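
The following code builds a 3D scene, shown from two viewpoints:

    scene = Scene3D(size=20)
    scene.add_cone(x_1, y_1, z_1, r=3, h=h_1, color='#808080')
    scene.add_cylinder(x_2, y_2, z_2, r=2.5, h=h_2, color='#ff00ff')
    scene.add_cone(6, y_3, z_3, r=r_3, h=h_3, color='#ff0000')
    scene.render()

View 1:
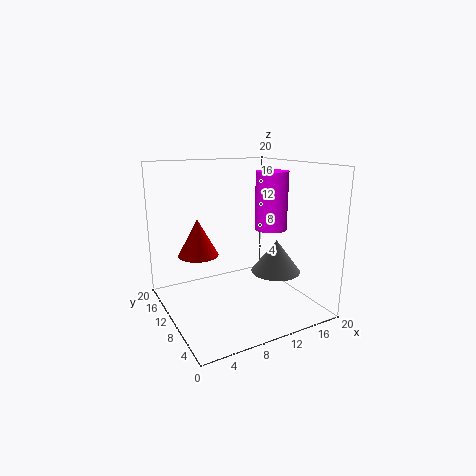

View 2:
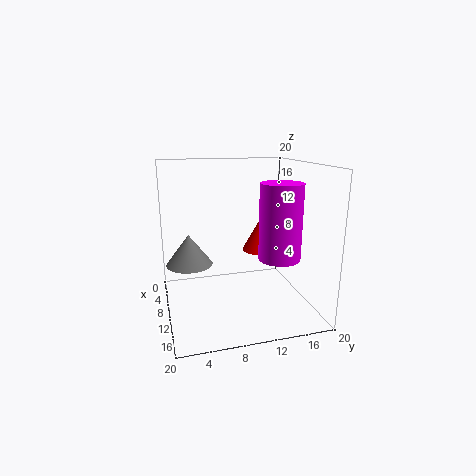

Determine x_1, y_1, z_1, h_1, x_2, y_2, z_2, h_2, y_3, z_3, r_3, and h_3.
x_1 = 11.5; y_1 = 3; z_1 = 7.5; h_1 = 4; x_2 = 17.5; y_2 = 13; z_2 = 9.5; h_2 = 9; y_3 = 15; z_3 = 6.5; r_3 = 3; h_3 = 5.5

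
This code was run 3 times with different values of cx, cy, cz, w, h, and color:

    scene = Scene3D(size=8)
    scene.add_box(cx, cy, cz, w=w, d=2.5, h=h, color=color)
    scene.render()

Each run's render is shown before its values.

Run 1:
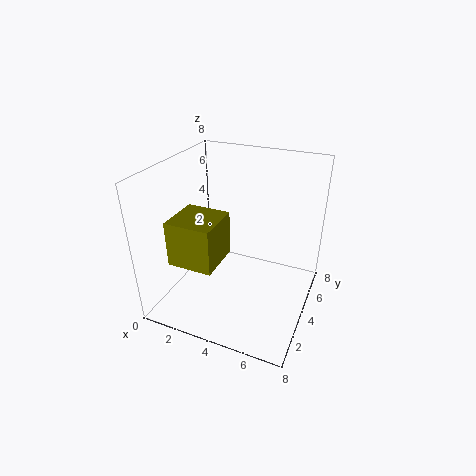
cx = 1, cy = 1.5, cz = 3, w = 2.5, h = 2.5, color = 'olive'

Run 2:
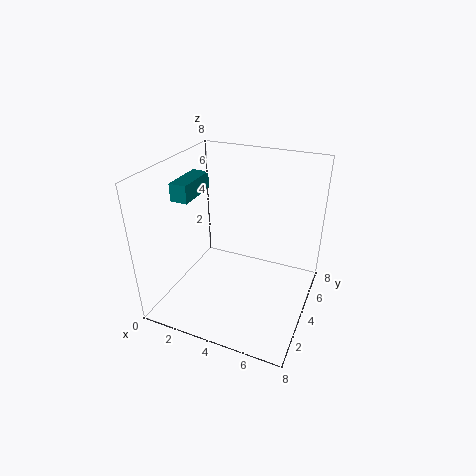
cx = 0.5, cy = 3, cz = 6, w = 1, h = 1, color = 'teal'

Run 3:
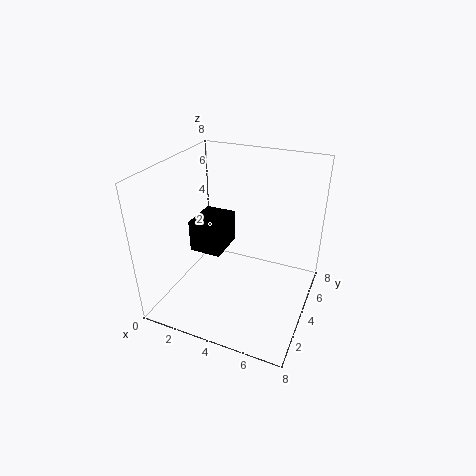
cx = 0.5, cy = 4.5, cz = 2, w = 2, h = 2, color = 'black'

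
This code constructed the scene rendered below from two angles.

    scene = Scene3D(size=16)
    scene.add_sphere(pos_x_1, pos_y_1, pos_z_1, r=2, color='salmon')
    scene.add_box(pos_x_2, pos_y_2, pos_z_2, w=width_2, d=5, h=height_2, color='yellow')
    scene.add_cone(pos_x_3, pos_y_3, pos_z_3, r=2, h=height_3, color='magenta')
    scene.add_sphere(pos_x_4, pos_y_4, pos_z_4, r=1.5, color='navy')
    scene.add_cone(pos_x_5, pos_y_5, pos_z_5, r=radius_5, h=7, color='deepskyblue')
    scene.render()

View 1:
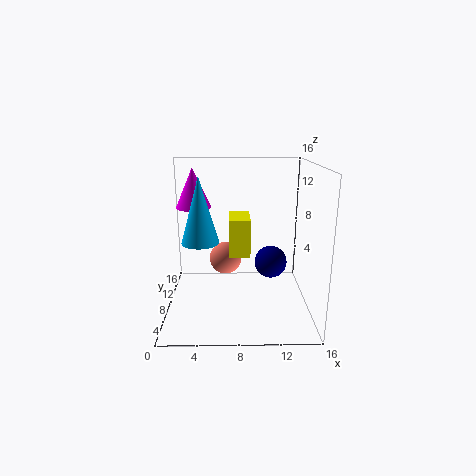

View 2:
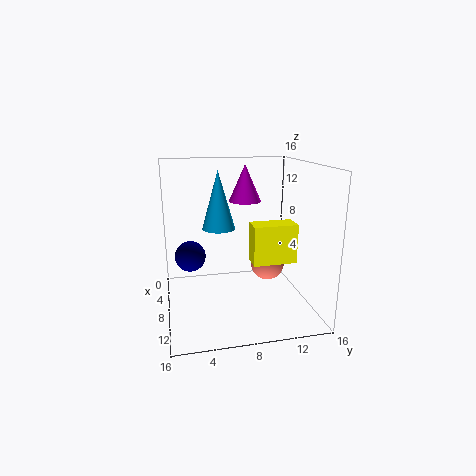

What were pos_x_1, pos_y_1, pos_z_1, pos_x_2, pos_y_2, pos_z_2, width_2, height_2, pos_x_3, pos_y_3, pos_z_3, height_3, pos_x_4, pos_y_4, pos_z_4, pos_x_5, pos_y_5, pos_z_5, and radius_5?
pos_x_1 = 6.5
pos_y_1 = 12
pos_z_1 = 4
pos_x_2 = 7
pos_y_2 = 9.5
pos_z_2 = 5
width_2 = 2.5
height_2 = 4.5
pos_x_3 = 3
pos_y_3 = 10
pos_z_3 = 11
height_3 = 4.5
pos_x_4 = 11
pos_y_4 = 2.5
pos_z_4 = 7.5
pos_x_5 = 4
pos_y_5 = 6.5
pos_z_5 = 8
radius_5 = 2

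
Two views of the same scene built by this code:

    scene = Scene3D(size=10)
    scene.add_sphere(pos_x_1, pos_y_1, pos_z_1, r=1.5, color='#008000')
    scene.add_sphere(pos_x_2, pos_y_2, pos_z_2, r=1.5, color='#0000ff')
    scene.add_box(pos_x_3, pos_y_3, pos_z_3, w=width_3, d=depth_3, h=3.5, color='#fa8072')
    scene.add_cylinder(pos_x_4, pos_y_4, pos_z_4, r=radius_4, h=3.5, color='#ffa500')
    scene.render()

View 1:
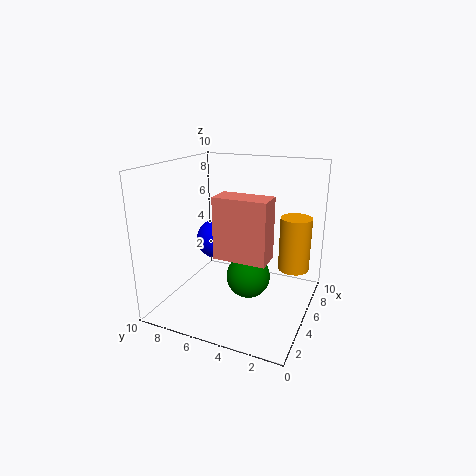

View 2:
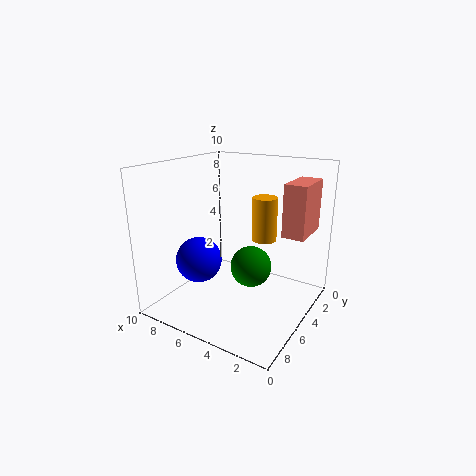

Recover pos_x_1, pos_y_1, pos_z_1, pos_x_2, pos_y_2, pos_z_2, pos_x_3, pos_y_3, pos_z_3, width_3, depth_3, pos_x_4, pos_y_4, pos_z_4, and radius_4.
pos_x_1 = 4.5, pos_y_1 = 4, pos_z_1 = 2.5, pos_x_2 = 6.5, pos_y_2 = 7.5, pos_z_2 = 4, pos_x_3 = 0.5, pos_y_3 = 1.5, pos_z_3 = 5.5, width_3 = 1.5, depth_3 = 3, pos_x_4 = 5, pos_y_4 = 1, pos_z_4 = 3.5, radius_4 = 1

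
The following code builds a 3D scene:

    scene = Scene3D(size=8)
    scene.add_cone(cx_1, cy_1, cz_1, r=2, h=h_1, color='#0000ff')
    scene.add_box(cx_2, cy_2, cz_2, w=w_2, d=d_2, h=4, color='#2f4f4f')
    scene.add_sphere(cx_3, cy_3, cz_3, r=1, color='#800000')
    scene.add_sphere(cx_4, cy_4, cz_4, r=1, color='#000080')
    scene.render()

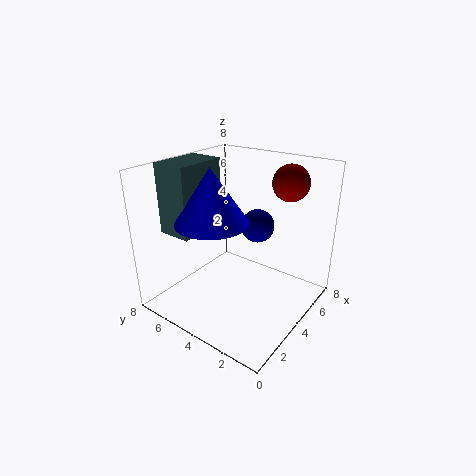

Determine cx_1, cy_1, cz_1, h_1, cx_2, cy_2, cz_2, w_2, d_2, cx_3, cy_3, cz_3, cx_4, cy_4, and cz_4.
cx_1 = 3; cy_1 = 5; cz_1 = 5; h_1 = 3; cx_2 = 2; cy_2 = 6; cz_2 = 4; w_2 = 3; d_2 = 2; cx_3 = 6; cy_3 = 2; cz_3 = 7; cx_4 = 6; cy_4 = 4; cz_4 = 4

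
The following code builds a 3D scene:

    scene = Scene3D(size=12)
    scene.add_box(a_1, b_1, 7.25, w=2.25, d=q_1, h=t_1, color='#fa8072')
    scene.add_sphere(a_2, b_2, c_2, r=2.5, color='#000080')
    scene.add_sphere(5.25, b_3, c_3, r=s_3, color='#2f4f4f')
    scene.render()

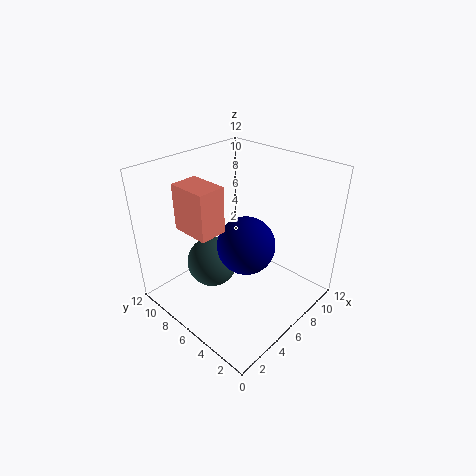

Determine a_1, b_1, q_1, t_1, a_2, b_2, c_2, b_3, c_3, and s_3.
a_1 = 2.25; b_1 = 6; q_1 = 3.25; t_1 = 3.75; a_2 = 6.75; b_2 = 5.75; c_2 = 5; b_3 = 8.5; c_3 = 2.75; s_3 = 2.25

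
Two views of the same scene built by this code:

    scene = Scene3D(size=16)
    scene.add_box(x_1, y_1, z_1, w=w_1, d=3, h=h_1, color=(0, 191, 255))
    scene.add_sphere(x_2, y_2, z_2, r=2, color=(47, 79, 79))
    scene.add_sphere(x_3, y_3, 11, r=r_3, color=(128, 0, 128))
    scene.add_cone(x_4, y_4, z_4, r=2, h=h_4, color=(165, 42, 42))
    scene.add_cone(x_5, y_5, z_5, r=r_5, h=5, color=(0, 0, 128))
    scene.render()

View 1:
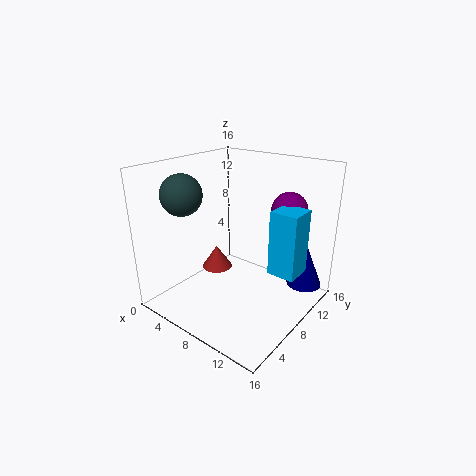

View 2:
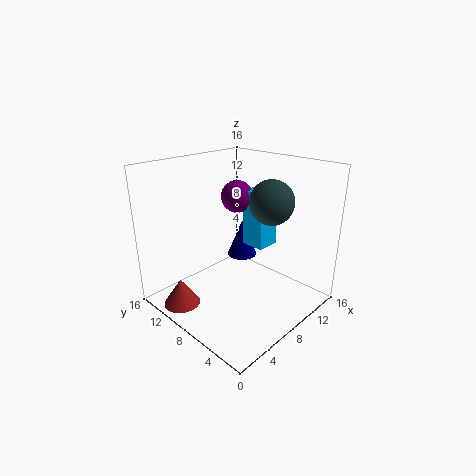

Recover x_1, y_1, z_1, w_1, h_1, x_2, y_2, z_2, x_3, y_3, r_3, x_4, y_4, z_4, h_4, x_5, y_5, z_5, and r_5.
x_1 = 12; y_1 = 8; z_1 = 5; w_1 = 3; h_1 = 7; x_2 = 6; y_2 = 2; z_2 = 14; x_3 = 12; y_3 = 12; r_3 = 2; x_4 = 2; y_4 = 11; z_4 = 1; h_4 = 3; x_5 = 14; y_5 = 13; z_5 = 2; r_5 = 2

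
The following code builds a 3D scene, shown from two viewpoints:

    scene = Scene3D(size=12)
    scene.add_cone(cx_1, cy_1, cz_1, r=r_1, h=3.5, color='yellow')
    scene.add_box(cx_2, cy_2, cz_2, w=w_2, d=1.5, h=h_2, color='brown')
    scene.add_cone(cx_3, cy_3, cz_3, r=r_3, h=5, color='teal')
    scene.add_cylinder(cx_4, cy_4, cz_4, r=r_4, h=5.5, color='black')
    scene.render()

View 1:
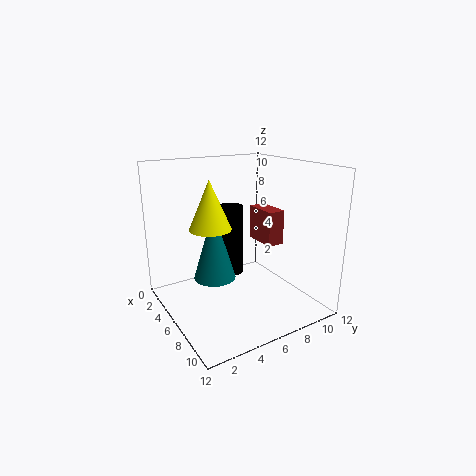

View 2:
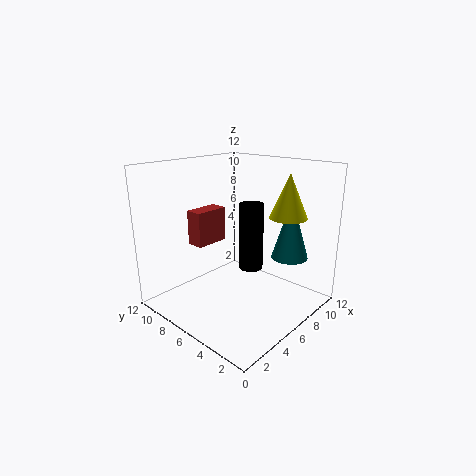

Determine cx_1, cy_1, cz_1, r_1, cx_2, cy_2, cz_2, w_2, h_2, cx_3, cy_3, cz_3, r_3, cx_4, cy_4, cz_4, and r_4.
cx_1 = 8; cy_1 = 2.5; cz_1 = 8; r_1 = 1.5; cx_2 = 4; cy_2 = 8.5; cz_2 = 5; w_2 = 3; h_2 = 3; cx_3 = 8.5; cy_3 = 2.5; cz_3 = 4.5; r_3 = 1.5; cx_4 = 6.5; cy_4 = 5; cz_4 = 3.5; r_4 = 1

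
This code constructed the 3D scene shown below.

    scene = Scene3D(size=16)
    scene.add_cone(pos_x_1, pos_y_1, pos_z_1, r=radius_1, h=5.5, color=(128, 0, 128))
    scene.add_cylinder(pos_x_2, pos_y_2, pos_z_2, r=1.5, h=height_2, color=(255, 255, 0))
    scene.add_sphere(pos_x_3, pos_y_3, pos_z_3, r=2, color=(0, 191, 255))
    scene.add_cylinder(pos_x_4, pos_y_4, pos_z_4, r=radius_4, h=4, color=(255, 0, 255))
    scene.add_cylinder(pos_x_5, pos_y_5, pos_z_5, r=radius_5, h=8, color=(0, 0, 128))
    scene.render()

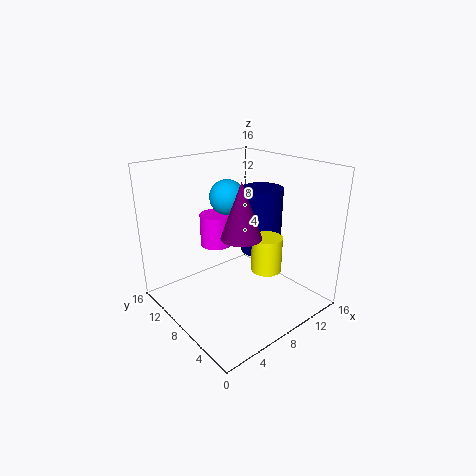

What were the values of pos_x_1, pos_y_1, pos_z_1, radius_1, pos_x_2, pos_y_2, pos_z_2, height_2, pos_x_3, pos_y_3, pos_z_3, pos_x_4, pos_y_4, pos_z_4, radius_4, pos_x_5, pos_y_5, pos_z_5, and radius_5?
pos_x_1 = 5.5, pos_y_1 = 4.5, pos_z_1 = 10, radius_1 = 2, pos_x_2 = 7.5, pos_y_2 = 3, pos_z_2 = 6.5, height_2 = 3.5, pos_x_3 = 8.5, pos_y_3 = 10.5, pos_z_3 = 12, pos_x_4 = 9, pos_y_4 = 13.5, pos_z_4 = 5, radius_4 = 2, pos_x_5 = 13, pos_y_5 = 9.5, pos_z_5 = 4.5, radius_5 = 2.5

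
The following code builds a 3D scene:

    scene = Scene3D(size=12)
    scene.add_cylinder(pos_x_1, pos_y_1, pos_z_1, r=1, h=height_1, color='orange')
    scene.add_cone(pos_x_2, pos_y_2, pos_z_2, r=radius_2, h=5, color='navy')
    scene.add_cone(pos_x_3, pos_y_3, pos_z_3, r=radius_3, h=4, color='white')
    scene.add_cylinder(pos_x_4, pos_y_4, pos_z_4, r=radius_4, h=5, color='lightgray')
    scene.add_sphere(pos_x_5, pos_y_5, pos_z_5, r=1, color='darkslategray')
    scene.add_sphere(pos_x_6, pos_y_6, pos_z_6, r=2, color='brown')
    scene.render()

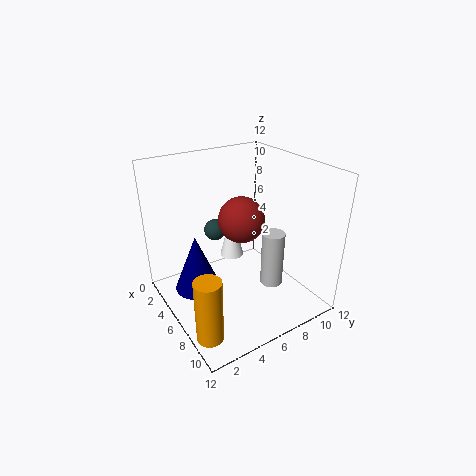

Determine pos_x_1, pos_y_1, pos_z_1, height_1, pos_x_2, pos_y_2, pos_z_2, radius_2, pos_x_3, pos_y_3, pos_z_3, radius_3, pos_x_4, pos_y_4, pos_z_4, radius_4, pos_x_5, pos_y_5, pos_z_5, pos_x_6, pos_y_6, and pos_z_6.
pos_x_1 = 10; pos_y_1 = 1; pos_z_1 = 1; height_1 = 5; pos_x_2 = 4; pos_y_2 = 3; pos_z_2 = 1; radius_2 = 2; pos_x_3 = 5; pos_y_3 = 6; pos_z_3 = 4; radius_3 = 1; pos_x_4 = 7; pos_y_4 = 9; pos_z_4 = 1; radius_4 = 1; pos_x_5 = 2; pos_y_5 = 6; pos_z_5 = 5; pos_x_6 = 5; pos_y_6 = 7; pos_z_6 = 7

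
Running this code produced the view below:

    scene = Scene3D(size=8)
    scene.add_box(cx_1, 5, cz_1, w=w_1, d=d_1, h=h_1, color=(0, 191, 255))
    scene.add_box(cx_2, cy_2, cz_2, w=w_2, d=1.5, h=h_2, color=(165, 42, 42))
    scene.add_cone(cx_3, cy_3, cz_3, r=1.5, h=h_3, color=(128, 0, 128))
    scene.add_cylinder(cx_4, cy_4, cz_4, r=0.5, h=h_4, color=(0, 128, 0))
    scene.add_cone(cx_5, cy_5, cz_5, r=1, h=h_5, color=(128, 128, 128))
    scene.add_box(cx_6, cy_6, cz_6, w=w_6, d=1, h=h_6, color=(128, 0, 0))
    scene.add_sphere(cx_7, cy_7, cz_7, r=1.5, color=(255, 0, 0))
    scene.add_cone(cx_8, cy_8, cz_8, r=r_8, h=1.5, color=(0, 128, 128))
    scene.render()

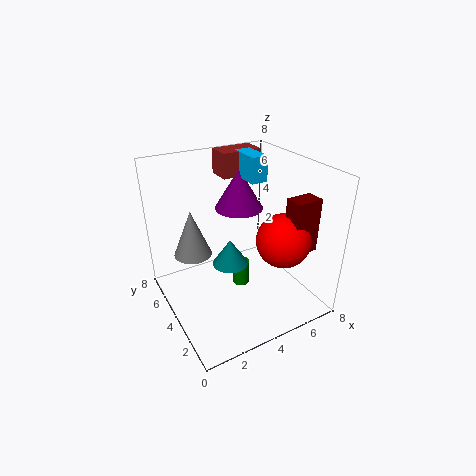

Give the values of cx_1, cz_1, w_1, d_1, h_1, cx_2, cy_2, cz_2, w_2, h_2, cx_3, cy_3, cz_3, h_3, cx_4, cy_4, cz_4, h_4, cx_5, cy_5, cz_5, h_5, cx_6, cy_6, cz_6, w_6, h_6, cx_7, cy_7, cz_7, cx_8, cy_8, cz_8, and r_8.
cx_1 = 5.5, cz_1 = 6.5, w_1 = 1, d_1 = 2, h_1 = 1.5, cx_2 = 4.5, cy_2 = 6.5, cz_2 = 6.5, w_2 = 2.5, h_2 = 1.5, cx_3 = 5.5, cy_3 = 6.5, cz_3 = 4.5, h_3 = 2.5, cx_4 = 4.5, cy_4 = 4.5, cz_4 = 0.5, h_4 = 1.5, cx_5 = 1.5, cy_5 = 4.5, cz_5 = 3.5, h_5 = 2.5, cx_6 = 6, cy_6 = 1.5, cz_6 = 3.5, w_6 = 1.5, h_6 = 3, cx_7 = 6, cy_7 = 2.5, cz_7 = 4, cx_8 = 3.5, cy_8 = 4, cz_8 = 2.5, r_8 = 1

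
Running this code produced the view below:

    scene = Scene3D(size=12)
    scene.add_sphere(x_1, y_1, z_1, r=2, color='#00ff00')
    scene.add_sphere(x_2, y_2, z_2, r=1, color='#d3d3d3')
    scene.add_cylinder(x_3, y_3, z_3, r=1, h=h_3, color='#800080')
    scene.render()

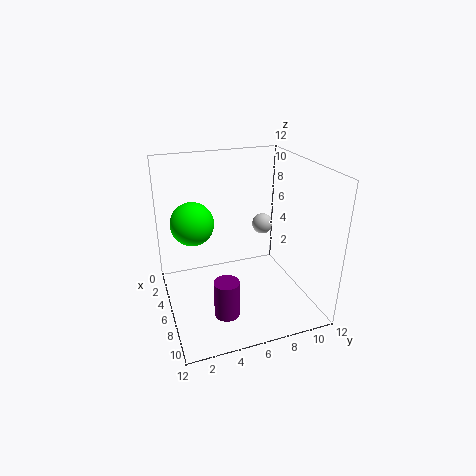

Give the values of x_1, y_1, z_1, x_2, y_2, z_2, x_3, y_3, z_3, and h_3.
x_1 = 2, y_1 = 3, z_1 = 6, x_2 = 2, y_2 = 10, z_2 = 5, x_3 = 9, y_3 = 4, z_3 = 1, h_3 = 3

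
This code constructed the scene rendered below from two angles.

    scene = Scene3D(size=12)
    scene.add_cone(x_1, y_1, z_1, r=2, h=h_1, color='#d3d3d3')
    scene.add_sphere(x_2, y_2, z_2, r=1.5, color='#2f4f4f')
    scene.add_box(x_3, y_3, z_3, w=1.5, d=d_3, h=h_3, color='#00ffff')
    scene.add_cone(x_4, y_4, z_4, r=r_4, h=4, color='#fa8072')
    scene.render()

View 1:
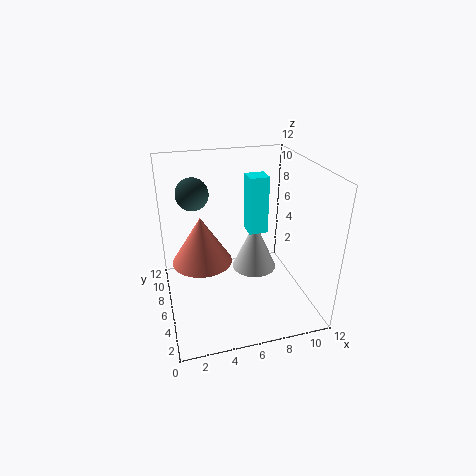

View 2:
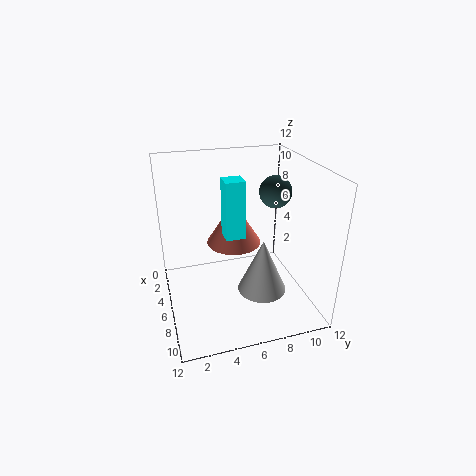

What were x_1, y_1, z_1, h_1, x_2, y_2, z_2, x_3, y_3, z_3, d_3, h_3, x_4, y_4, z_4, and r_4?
x_1 = 8; y_1 = 7.5; z_1 = 2; h_1 = 4.5; x_2 = 3; y_2 = 10.5; z_2 = 8.5; x_3 = 6.5; y_3 = 4.5; z_3 = 7; d_3 = 1.5; h_3 = 4.5; x_4 = 3; y_4 = 6.5; z_4 = 4; r_4 = 2.5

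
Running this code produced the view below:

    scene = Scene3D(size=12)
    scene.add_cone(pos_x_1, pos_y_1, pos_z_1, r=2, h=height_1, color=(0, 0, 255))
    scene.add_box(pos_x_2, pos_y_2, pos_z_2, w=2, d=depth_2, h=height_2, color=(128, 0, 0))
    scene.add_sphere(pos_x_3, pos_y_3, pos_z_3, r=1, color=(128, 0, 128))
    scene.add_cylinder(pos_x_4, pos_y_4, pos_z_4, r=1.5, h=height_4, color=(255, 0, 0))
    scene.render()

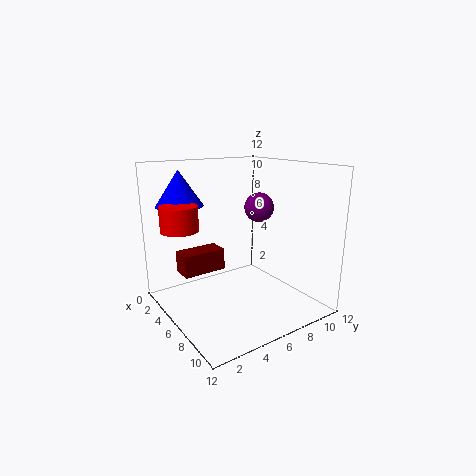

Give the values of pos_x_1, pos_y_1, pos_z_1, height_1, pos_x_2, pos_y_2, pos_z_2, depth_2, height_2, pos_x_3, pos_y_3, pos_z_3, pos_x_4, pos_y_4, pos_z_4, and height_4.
pos_x_1 = 2.5
pos_y_1 = 2.5
pos_z_1 = 8.5
height_1 = 3
pos_x_2 = 1
pos_y_2 = 2.5
pos_z_2 = 2
depth_2 = 4
height_2 = 2
pos_x_3 = 10
pos_y_3 = 5
pos_z_3 = 9.5
pos_x_4 = 4.5
pos_y_4 = 1.5
pos_z_4 = 7
height_4 = 2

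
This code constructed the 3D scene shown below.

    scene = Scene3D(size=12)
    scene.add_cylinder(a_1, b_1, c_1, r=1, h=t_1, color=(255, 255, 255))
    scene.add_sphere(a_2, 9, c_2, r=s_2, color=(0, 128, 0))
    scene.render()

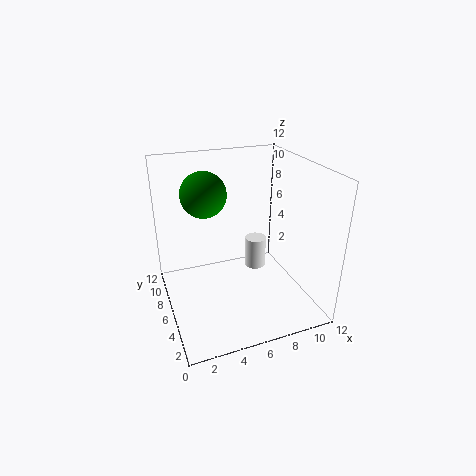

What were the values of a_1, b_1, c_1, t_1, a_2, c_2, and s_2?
a_1 = 9; b_1 = 9; c_1 = 1; t_1 = 3; a_2 = 4; c_2 = 9; s_2 = 2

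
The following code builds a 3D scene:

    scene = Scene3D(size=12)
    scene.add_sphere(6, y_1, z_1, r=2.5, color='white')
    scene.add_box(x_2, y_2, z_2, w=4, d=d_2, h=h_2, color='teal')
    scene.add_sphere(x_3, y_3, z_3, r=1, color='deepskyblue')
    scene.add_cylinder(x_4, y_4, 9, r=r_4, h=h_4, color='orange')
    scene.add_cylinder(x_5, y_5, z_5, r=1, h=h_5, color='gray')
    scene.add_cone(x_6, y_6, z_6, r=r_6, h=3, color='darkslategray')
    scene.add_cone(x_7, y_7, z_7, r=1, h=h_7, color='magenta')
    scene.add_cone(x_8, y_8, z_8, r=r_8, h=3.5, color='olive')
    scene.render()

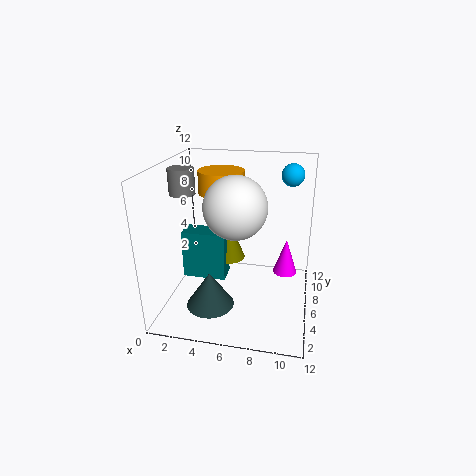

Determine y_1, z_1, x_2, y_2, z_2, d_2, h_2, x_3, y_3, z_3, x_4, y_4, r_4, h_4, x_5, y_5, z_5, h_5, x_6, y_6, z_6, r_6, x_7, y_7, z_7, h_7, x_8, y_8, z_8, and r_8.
y_1 = 5
z_1 = 9
x_2 = 0.5
y_2 = 7
z_2 = 1
d_2 = 2
h_2 = 4.5
x_3 = 10
y_3 = 10
z_3 = 10.5
x_4 = 4
y_4 = 8.5
r_4 = 2
h_4 = 2
x_5 = 2
y_5 = 4.5
z_5 = 10
h_5 = 2
x_6 = 4
y_6 = 4
z_6 = 0.5
r_6 = 2
x_7 = 10
y_7 = 6.5
z_7 = 3
h_7 = 3
x_8 = 4.5
y_8 = 9
z_8 = 2.5
r_8 = 1.5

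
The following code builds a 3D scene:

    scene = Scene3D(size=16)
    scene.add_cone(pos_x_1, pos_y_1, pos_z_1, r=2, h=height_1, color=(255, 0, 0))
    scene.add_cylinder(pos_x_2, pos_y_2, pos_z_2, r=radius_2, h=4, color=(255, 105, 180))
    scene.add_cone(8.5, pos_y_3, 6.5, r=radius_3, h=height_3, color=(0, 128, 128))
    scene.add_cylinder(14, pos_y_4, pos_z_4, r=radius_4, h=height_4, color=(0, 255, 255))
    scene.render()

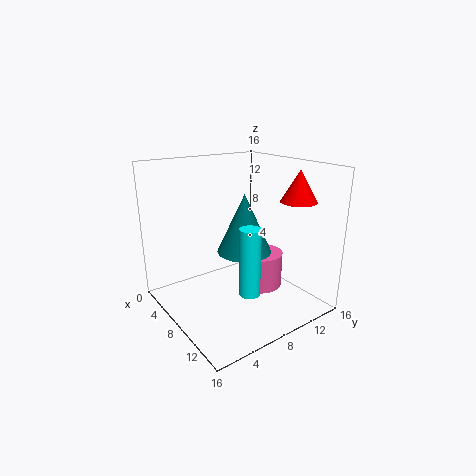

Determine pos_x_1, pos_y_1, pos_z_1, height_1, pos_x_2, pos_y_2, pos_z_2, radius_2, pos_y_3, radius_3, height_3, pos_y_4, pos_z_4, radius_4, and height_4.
pos_x_1 = 11.5, pos_y_1 = 13.5, pos_z_1 = 12, height_1 = 3.5, pos_x_2 = 9, pos_y_2 = 10.5, pos_z_2 = 2, radius_2 = 2.5, pos_y_3 = 8.5, radius_3 = 3, height_3 = 6.5, pos_y_4 = 5, pos_z_4 = 5, radius_4 = 1, height_4 = 6.5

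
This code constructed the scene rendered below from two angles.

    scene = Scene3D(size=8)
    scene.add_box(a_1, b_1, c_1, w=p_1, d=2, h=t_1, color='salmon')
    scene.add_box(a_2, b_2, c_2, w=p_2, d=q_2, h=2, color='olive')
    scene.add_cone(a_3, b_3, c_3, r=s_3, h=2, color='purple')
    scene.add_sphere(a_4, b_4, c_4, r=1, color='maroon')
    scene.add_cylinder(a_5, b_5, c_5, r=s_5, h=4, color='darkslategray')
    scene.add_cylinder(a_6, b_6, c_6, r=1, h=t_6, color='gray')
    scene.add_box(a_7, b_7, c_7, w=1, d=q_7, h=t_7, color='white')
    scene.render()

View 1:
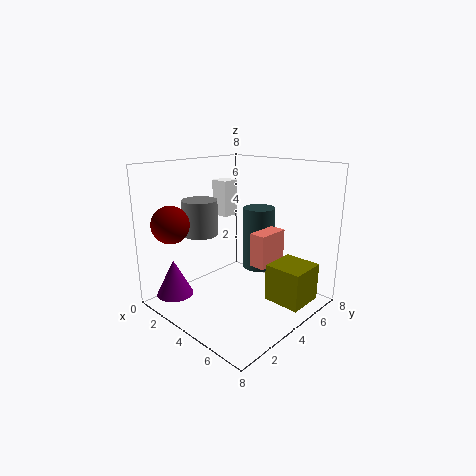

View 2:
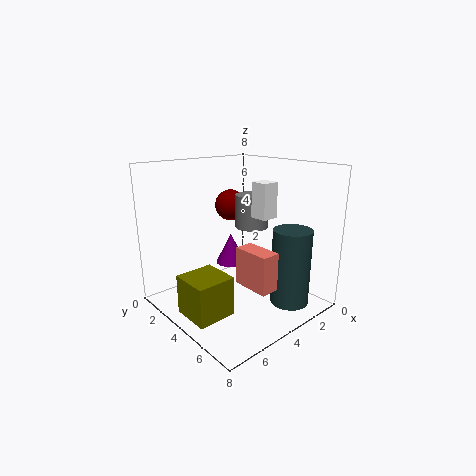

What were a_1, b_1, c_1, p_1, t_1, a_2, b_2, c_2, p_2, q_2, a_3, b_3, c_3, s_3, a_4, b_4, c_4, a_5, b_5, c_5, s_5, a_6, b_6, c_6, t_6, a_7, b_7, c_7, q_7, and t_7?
a_1 = 4, b_1 = 5, c_1 = 2, p_1 = 1, t_1 = 2, a_2 = 6, b_2 = 4, c_2 = 1, p_2 = 2, q_2 = 2, a_3 = 2, b_3 = 1, c_3 = 1, s_3 = 1, a_4 = 2, b_4 = 1, c_4 = 5, a_5 = 3, b_5 = 7, c_5 = 1, s_5 = 1, a_6 = 2, b_6 = 3, c_6 = 4, t_6 = 2, a_7 = 2, b_7 = 4, c_7 = 5, q_7 = 1, t_7 = 2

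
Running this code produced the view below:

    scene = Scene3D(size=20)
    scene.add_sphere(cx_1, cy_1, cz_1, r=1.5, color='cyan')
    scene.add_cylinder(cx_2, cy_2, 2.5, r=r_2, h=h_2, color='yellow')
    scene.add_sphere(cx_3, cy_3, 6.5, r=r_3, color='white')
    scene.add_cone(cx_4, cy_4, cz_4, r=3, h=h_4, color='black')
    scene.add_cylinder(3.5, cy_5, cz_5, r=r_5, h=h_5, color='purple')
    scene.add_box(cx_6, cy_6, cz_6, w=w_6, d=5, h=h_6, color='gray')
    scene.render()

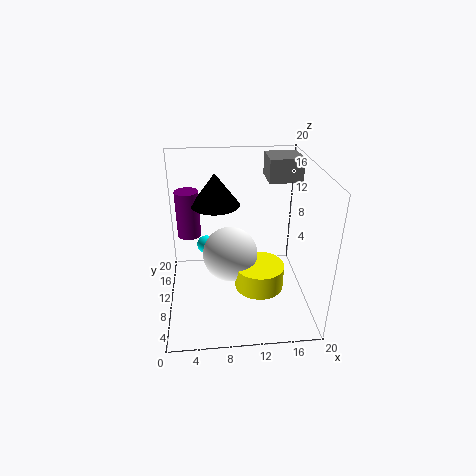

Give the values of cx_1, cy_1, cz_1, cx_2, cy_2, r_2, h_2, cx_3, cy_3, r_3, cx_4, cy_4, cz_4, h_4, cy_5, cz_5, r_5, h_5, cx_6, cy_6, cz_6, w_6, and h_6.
cx_1 = 5.5; cy_1 = 18; cz_1 = 4.5; cx_2 = 13; cy_2 = 9; r_2 = 3.5; h_2 = 3.5; cx_3 = 9; cy_3 = 11.5; r_3 = 4; cx_4 = 7; cy_4 = 8; cz_4 = 16; h_4 = 4; cy_5 = 9; cz_5 = 11.5; r_5 = 1.5; h_5 = 6; cx_6 = 15; cy_6 = 14.5; cz_6 = 16; w_6 = 5; h_6 = 3.5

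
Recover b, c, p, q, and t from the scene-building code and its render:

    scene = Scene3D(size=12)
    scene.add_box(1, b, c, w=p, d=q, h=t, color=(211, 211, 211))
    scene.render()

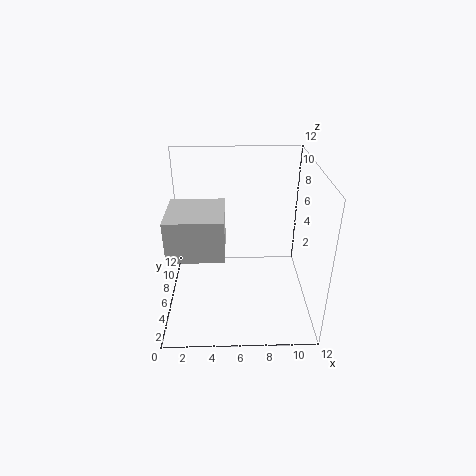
b = 1
c = 7
p = 4
q = 4
t = 3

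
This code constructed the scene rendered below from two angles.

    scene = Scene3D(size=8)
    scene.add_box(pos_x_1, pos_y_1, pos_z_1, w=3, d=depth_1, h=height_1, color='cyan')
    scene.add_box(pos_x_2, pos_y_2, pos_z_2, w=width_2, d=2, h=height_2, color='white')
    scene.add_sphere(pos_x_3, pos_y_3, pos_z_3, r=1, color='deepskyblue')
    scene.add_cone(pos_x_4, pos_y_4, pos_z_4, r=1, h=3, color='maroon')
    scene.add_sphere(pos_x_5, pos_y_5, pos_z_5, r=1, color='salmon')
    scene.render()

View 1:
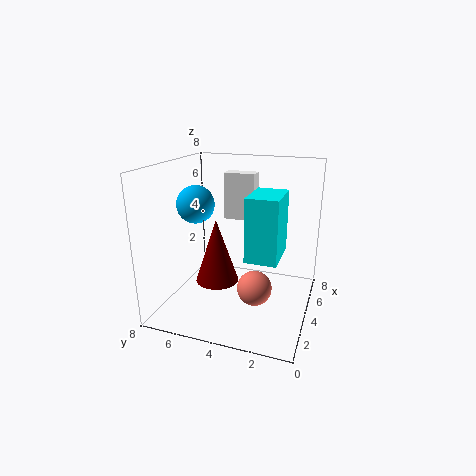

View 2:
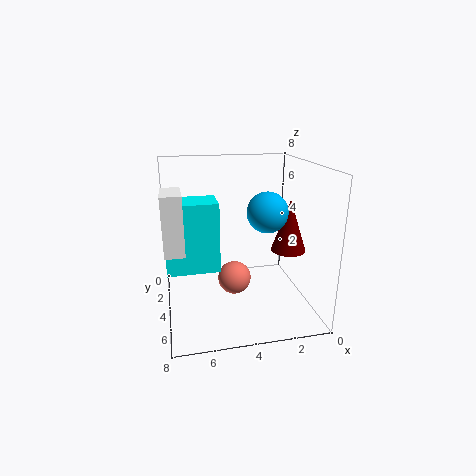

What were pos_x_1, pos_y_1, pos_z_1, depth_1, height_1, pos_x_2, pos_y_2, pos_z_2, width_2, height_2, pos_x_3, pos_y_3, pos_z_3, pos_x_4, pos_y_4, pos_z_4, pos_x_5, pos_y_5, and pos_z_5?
pos_x_1 = 5
pos_y_1 = 2
pos_z_1 = 2
depth_1 = 2
height_1 = 4
pos_x_2 = 7
pos_y_2 = 4
pos_z_2 = 4
width_2 = 1
height_2 = 3
pos_x_3 = 3
pos_y_3 = 6
pos_z_3 = 6
pos_x_4 = 1
pos_y_4 = 4
pos_z_4 = 3
pos_x_5 = 4
pos_y_5 = 3
pos_z_5 = 1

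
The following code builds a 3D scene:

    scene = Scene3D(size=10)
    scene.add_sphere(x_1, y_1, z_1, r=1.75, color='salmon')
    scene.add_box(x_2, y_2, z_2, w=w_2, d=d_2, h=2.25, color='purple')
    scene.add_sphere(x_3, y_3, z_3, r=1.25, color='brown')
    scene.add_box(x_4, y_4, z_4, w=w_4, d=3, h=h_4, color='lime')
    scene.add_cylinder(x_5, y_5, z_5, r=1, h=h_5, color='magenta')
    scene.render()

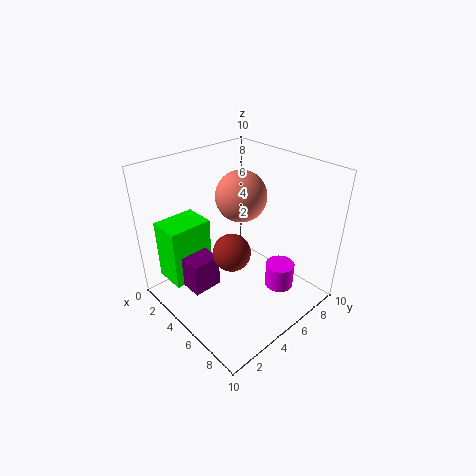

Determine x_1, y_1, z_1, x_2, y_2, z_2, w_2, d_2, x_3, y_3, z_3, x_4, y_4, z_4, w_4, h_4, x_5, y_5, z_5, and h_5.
x_1 = 4.5, y_1 = 5.75, z_1 = 7.75, x_2 = 2.5, y_2 = 1.25, z_2 = 2, w_2 = 2.5, d_2 = 2, x_3 = 5.75, y_3 = 3.75, z_3 = 4.75, x_4 = 1.25, y_4 = 0.75, z_4 = 2, w_4 = 2.25, h_4 = 4.25, x_5 = 7.5, y_5 = 6.75, z_5 = 1.5, h_5 = 1.75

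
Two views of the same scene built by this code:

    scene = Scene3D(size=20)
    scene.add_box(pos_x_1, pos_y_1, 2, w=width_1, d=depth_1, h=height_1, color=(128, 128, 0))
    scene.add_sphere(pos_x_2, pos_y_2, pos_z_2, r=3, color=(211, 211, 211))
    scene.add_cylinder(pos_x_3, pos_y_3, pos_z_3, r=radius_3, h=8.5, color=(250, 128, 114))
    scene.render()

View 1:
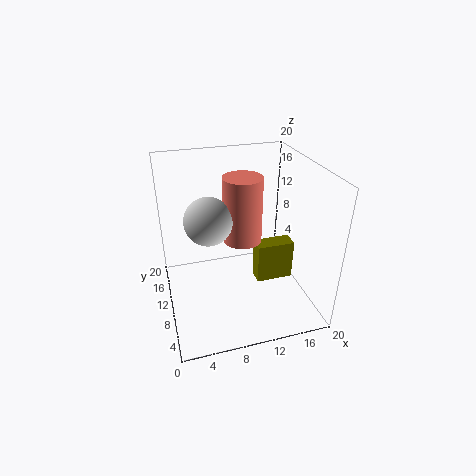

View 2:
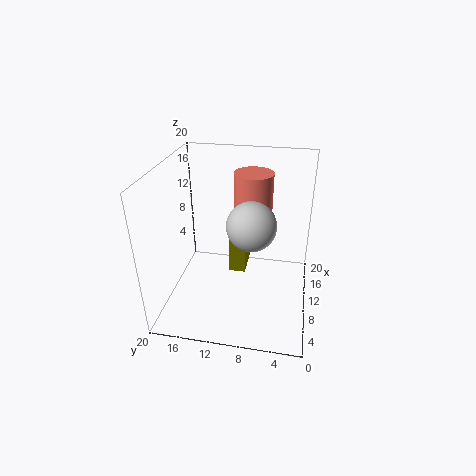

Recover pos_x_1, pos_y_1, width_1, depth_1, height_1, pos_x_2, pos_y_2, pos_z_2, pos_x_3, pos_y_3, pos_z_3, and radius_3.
pos_x_1 = 13
pos_y_1 = 9.5
width_1 = 5.5
depth_1 = 2.5
height_1 = 6
pos_x_2 = 5.5
pos_y_2 = 7.5
pos_z_2 = 14.5
pos_x_3 = 10
pos_y_3 = 8
pos_z_3 = 11
radius_3 = 2.5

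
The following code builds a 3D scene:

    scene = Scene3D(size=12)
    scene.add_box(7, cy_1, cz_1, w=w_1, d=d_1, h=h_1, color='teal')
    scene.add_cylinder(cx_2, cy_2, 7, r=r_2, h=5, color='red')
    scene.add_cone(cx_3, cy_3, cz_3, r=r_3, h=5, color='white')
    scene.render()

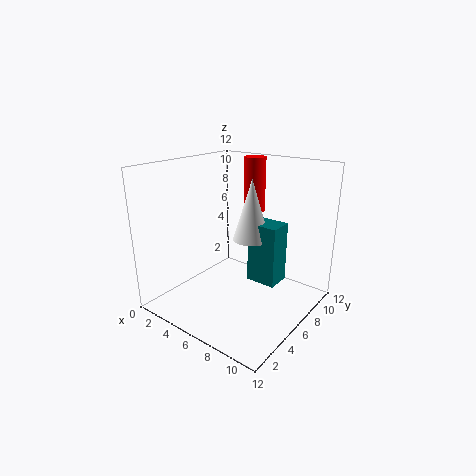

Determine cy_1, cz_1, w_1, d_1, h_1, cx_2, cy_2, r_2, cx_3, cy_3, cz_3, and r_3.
cy_1 = 6
cz_1 = 2.5
w_1 = 2.5
d_1 = 2
h_1 = 5
cx_2 = 4.5
cy_2 = 10.5
r_2 = 1
cx_3 = 7
cy_3 = 6.5
cz_3 = 6
r_3 = 1.5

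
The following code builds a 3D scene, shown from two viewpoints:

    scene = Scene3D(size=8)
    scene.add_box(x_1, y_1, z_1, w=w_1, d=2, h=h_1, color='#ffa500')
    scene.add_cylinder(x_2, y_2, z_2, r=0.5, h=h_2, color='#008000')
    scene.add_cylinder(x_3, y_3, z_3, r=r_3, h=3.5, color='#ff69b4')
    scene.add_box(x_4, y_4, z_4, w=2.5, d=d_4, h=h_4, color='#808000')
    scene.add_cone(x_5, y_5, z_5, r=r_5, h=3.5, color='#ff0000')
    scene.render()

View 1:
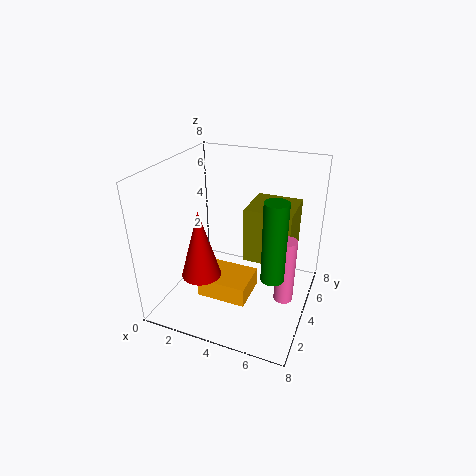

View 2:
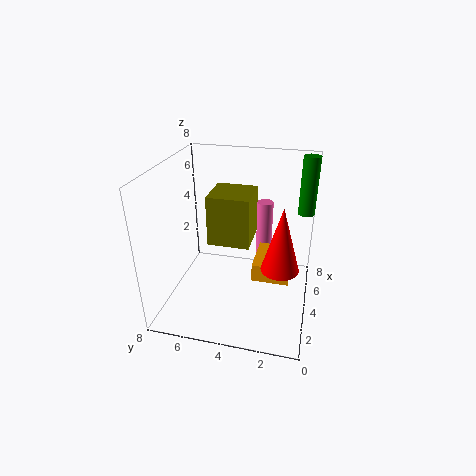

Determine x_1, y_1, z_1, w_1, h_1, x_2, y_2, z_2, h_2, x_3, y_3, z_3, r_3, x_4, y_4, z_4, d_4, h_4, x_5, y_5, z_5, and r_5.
x_1 = 3; y_1 = 1; z_1 = 2; w_1 = 2.5; h_1 = 1; x_2 = 7; y_2 = 0.5; z_2 = 4.5; h_2 = 3.5; x_3 = 7; y_3 = 3; z_3 = 1.5; r_3 = 0.5; x_4 = 4.5; y_4 = 3.5; z_4 = 3; d_4 = 2.5; h_4 = 3; x_5 = 3; y_5 = 1.5; z_5 = 3; r_5 = 1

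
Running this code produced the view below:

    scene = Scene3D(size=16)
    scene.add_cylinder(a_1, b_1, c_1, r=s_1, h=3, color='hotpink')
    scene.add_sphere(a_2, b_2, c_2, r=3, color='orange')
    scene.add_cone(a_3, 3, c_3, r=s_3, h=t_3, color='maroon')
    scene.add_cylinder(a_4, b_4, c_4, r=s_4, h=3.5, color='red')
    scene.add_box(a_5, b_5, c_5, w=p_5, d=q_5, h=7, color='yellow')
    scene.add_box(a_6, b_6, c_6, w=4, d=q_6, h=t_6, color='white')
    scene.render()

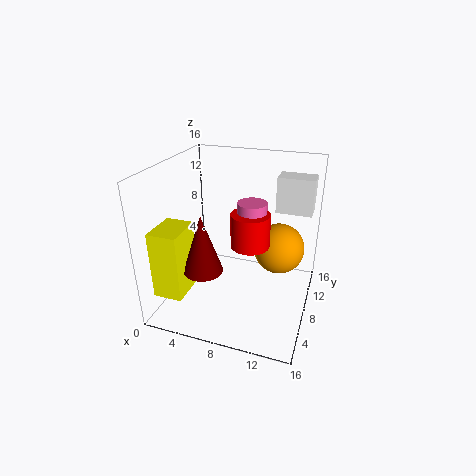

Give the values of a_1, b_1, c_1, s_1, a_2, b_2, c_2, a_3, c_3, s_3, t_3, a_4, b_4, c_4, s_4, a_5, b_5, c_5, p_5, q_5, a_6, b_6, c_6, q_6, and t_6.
a_1 = 10; b_1 = 6.5; c_1 = 10; s_1 = 1.5; a_2 = 12; b_2 = 11.5; c_2 = 5.5; a_3 = 6; c_3 = 6.5; s_3 = 2; t_3 = 6; a_4 = 10; b_4 = 6; c_4 = 8.5; s_4 = 2; a_5 = 1.5; b_5 = 0.5; c_5 = 4; p_5 = 3; q_5 = 4; a_6 = 11.5; b_6 = 10.5; c_6 = 10.5; q_6 = 2.5; t_6 = 4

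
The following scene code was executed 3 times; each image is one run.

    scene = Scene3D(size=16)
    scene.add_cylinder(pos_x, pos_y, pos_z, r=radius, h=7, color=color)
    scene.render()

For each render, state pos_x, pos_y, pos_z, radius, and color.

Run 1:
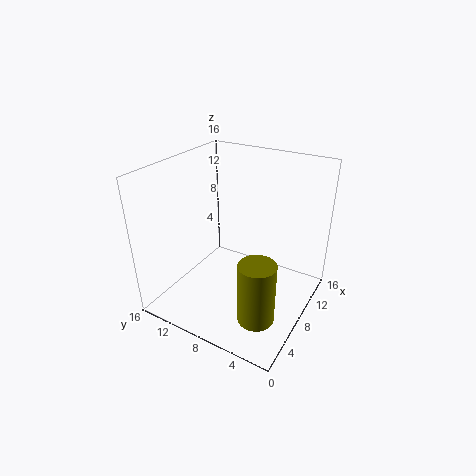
pos_x = 5, pos_y = 4, pos_z = 0.5, radius = 2, color = 'olive'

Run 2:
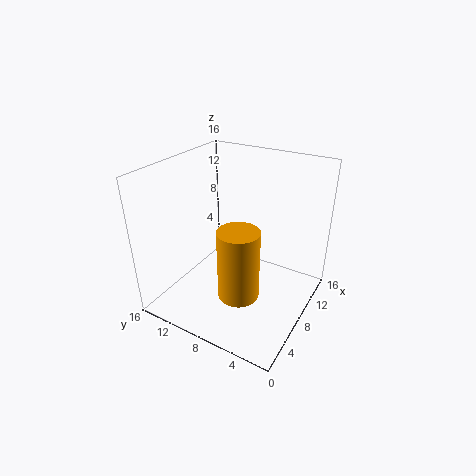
pos_x = 3, pos_y = 5, pos_z = 5, radius = 2, color = 'orange'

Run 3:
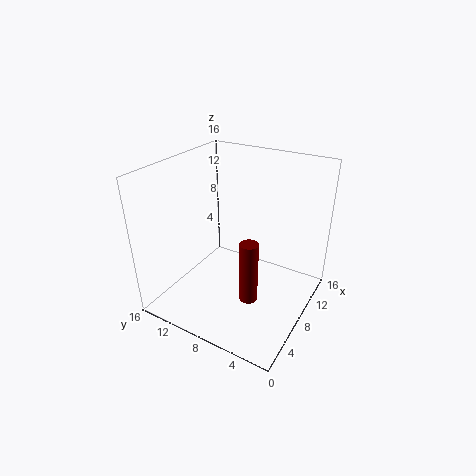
pos_x = 6, pos_y = 5.5, pos_z = 2, radius = 1, color = 'maroon'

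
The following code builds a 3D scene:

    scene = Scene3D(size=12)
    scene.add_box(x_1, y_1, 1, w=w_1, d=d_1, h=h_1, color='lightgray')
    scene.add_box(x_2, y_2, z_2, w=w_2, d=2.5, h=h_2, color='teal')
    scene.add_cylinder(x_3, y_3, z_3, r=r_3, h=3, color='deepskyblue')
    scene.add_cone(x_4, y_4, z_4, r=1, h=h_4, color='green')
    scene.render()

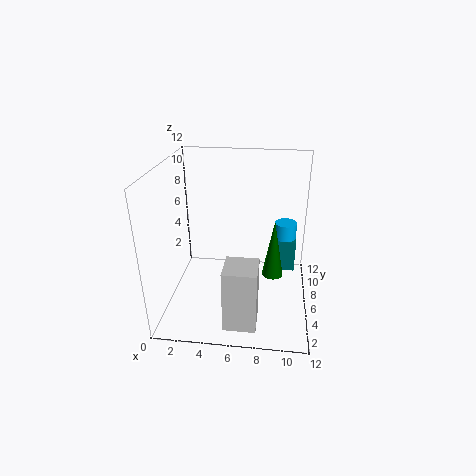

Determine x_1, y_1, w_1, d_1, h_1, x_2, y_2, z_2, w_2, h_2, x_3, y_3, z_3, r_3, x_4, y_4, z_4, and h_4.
x_1 = 5.5
y_1 = 0.5
w_1 = 2.5
d_1 = 2.5
h_1 = 5
x_2 = 9
y_2 = 8.5
z_2 = 1.5
w_2 = 2
h_2 = 3
x_3 = 10
y_3 = 9.5
z_3 = 3
r_3 = 1
x_4 = 9
y_4 = 8.5
z_4 = 1
h_4 = 5.5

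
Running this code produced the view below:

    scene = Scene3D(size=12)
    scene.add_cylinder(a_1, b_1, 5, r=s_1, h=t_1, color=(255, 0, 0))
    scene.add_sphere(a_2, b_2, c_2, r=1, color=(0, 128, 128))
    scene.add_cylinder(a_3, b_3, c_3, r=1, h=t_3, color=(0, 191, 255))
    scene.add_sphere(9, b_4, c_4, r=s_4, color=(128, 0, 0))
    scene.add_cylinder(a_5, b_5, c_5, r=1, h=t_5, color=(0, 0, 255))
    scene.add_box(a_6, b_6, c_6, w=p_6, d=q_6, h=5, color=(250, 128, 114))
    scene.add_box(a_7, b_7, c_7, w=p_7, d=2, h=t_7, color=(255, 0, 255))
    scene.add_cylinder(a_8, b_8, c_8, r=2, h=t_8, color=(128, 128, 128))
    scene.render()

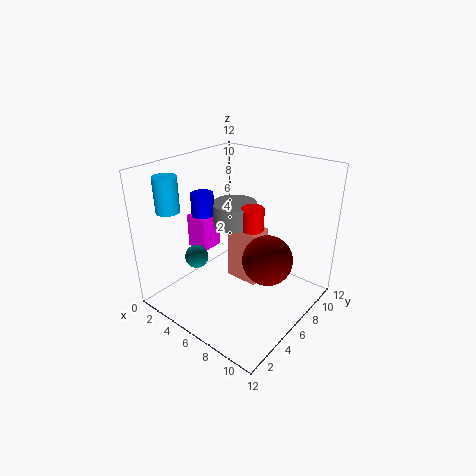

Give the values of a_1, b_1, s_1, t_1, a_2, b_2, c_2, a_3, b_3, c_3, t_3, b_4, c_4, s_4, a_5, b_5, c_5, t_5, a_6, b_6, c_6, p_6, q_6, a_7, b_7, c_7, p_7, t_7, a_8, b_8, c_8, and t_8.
a_1 = 6, b_1 = 8, s_1 = 1, t_1 = 3, a_2 = 3, b_2 = 4, c_2 = 4, a_3 = 1, b_3 = 3, c_3 = 8, t_3 = 3, b_4 = 6, c_4 = 5, s_4 = 2, a_5 = 2, b_5 = 6, c_5 = 6, t_5 = 3, a_6 = 4, b_6 = 7, c_6 = 1, p_6 = 3, q_6 = 2, a_7 = 1, b_7 = 5, c_7 = 4, p_7 = 2, t_7 = 3, a_8 = 4, b_8 = 8, c_8 = 6, t_8 = 2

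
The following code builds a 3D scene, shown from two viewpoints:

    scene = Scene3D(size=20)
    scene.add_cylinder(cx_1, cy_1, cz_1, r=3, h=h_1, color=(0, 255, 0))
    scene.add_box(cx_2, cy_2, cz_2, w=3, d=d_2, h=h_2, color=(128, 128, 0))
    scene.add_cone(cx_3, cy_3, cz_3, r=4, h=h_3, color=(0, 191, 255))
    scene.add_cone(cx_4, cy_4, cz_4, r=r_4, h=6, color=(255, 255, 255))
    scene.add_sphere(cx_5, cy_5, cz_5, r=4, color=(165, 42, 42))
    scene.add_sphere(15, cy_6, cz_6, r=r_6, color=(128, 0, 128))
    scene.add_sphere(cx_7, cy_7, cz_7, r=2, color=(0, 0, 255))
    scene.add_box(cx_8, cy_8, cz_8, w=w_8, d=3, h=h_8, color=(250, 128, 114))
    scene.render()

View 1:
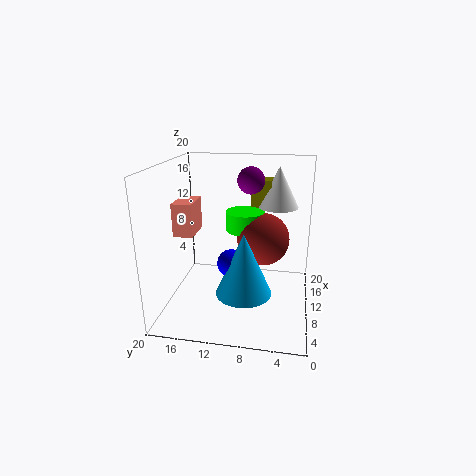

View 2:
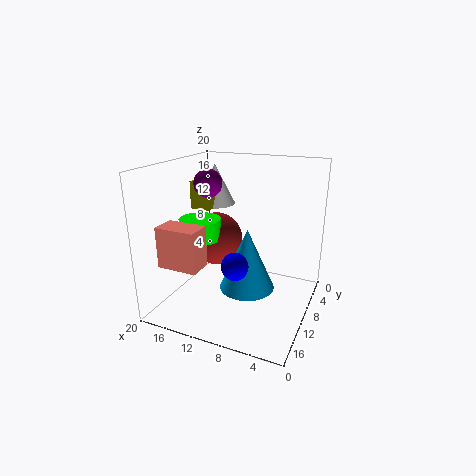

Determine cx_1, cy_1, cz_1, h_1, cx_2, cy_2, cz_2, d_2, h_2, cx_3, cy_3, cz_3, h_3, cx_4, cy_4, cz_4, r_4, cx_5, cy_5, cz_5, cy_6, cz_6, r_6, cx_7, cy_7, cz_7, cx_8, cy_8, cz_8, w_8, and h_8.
cx_1 = 16, cy_1 = 10, cz_1 = 9, h_1 = 3, cx_2 = 15, cy_2 = 6, cz_2 = 13, d_2 = 3, h_2 = 4, cx_3 = 9, cy_3 = 9, cz_3 = 2, h_3 = 9, cx_4 = 16, cy_4 = 5, cz_4 = 13, r_4 = 3, cx_5 = 15, cy_5 = 7, cz_5 = 8, cy_6 = 9, cz_6 = 17, r_6 = 2, cx_7 = 10, cy_7 = 11, cz_7 = 6, cx_8 = 11, cy_8 = 17, cz_8 = 9, w_8 = 5, h_8 = 5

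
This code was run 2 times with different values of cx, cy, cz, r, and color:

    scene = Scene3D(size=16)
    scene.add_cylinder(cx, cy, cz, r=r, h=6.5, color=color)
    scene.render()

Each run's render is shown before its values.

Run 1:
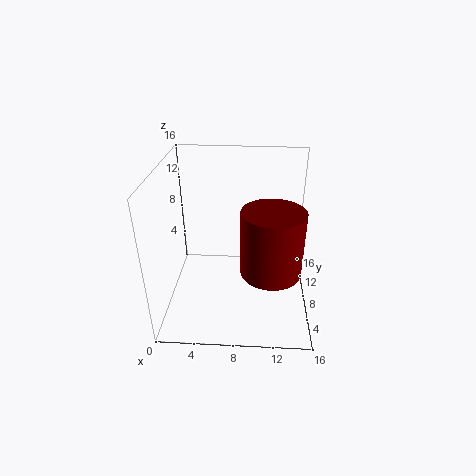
cx = 11.5
cy = 3.5
cz = 7
r = 3
color = 'maroon'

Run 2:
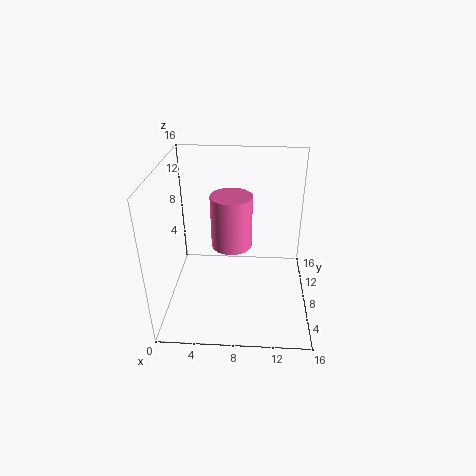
cx = 7
cy = 11.5
cz = 5
r = 2.5
color = 'hotpink'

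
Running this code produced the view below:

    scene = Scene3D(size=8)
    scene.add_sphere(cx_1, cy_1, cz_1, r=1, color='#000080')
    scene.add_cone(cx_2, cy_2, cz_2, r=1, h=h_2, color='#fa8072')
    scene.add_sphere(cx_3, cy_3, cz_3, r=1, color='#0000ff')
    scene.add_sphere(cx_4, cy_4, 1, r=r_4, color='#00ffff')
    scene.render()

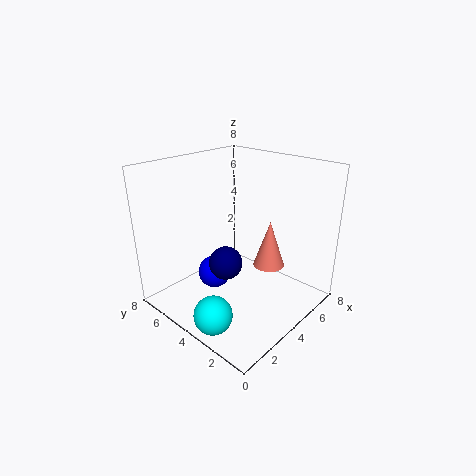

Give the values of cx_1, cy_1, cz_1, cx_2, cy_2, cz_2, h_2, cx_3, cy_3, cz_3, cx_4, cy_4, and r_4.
cx_1 = 4; cy_1 = 5; cz_1 = 2; cx_2 = 7; cy_2 = 4; cz_2 = 1; h_2 = 3; cx_3 = 4; cy_3 = 6; cz_3 = 1; cx_4 = 1; cy_4 = 3; r_4 = 1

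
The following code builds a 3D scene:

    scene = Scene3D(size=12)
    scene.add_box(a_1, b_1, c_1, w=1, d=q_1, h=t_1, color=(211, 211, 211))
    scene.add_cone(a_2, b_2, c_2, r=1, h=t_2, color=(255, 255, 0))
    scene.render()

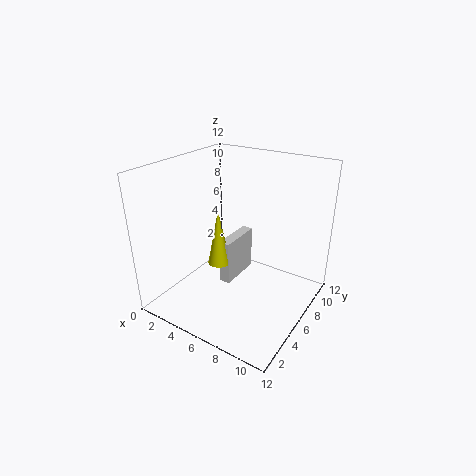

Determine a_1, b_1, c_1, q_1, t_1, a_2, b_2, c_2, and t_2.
a_1 = 4; b_1 = 6; c_1 = 1; q_1 = 4; t_1 = 4; a_2 = 4; b_2 = 6; c_2 = 3; t_2 = 5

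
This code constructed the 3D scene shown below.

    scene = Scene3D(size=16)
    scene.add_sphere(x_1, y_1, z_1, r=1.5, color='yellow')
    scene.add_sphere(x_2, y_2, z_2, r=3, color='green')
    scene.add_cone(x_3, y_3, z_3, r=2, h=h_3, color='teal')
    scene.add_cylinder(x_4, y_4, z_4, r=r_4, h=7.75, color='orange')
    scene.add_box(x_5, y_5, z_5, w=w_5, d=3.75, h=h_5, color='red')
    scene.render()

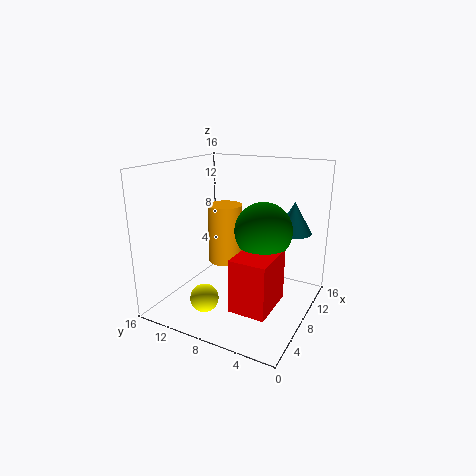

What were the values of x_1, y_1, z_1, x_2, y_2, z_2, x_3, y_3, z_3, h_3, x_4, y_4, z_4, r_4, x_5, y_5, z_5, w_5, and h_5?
x_1 = 3.25
y_1 = 9.5
z_1 = 2.5
x_2 = 7.5
y_2 = 4.75
z_2 = 9.5
x_3 = 11.25
y_3 = 2.75
z_3 = 8.5
h_3 = 3.5
x_4 = 13.25
y_4 = 12.75
z_4 = 2.25
r_4 = 2.25
x_5 = 2.25
y_5 = 2.25
z_5 = 2.5
w_5 = 5.25
h_5 = 5.5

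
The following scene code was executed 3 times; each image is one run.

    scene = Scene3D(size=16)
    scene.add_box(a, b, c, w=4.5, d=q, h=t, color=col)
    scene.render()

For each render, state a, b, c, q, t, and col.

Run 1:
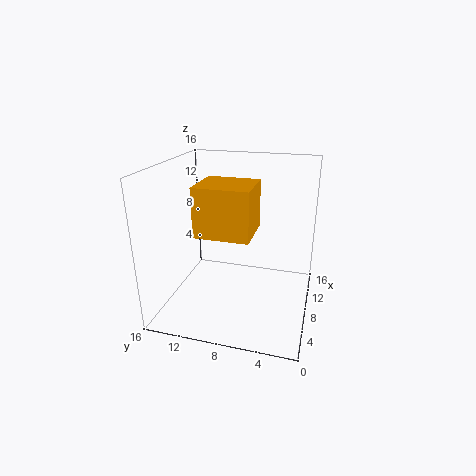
a = 0.5
b = 5
c = 11
q = 5
t = 4.5
col = 'orange'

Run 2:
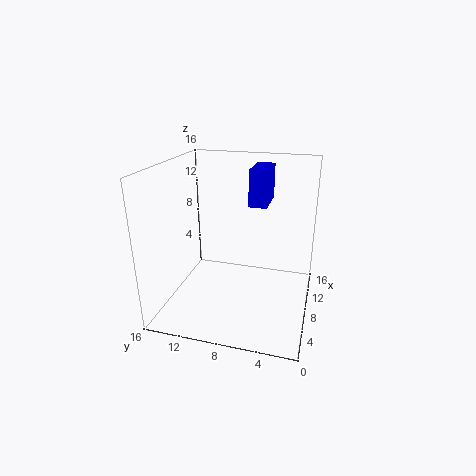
a = 8.5
b = 5
c = 11.5
q = 2
t = 4
col = 'blue'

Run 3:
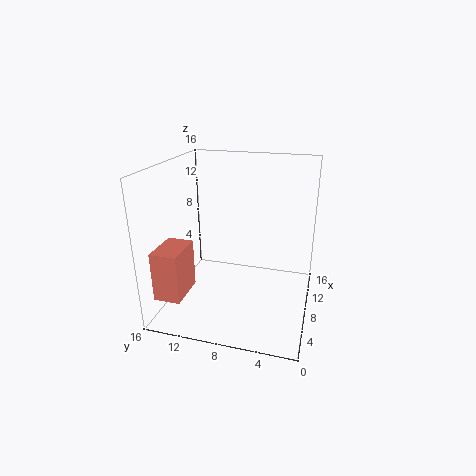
a = 2.5
b = 13
c = 2
q = 3
t = 5.5
col = 'salmon'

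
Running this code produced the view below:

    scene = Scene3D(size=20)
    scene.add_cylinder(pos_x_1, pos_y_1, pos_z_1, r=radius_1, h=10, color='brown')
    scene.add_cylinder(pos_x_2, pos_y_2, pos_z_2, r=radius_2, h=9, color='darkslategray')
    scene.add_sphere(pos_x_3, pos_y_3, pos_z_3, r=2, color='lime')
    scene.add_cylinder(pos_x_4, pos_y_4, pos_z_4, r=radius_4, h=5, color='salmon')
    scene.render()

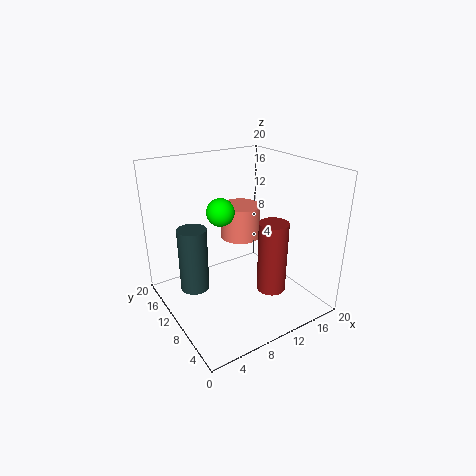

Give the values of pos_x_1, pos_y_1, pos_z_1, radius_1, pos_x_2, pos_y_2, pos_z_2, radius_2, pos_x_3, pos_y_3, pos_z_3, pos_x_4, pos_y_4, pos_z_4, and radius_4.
pos_x_1 = 13; pos_y_1 = 6; pos_z_1 = 3; radius_1 = 2; pos_x_2 = 4; pos_y_2 = 12; pos_z_2 = 3; radius_2 = 2; pos_x_3 = 9; pos_y_3 = 13; pos_z_3 = 13; pos_x_4 = 13; pos_y_4 = 14; pos_z_4 = 8; radius_4 = 3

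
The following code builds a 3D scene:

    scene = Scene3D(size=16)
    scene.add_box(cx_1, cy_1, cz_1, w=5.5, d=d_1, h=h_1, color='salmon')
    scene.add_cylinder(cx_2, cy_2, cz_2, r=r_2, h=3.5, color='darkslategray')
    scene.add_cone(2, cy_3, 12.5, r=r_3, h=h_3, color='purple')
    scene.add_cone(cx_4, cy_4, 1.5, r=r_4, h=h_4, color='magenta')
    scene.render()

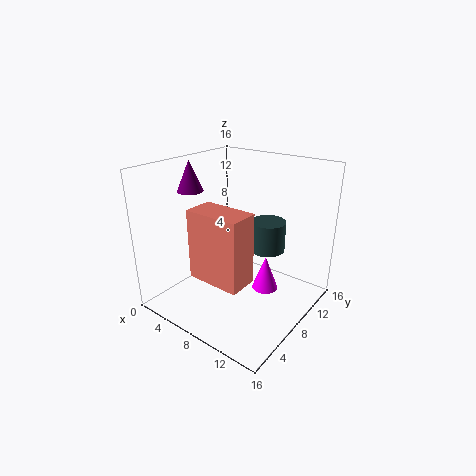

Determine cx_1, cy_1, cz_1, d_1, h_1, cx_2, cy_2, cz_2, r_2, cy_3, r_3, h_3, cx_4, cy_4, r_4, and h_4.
cx_1 = 7; cy_1 = 1.5; cz_1 = 6; d_1 = 3; h_1 = 7; cx_2 = 10; cy_2 = 11; cz_2 = 6; r_2 = 2; cy_3 = 7; r_3 = 1.5; h_3 = 3.5; cx_4 = 10.5; cy_4 = 10; r_4 = 1.5; h_4 = 4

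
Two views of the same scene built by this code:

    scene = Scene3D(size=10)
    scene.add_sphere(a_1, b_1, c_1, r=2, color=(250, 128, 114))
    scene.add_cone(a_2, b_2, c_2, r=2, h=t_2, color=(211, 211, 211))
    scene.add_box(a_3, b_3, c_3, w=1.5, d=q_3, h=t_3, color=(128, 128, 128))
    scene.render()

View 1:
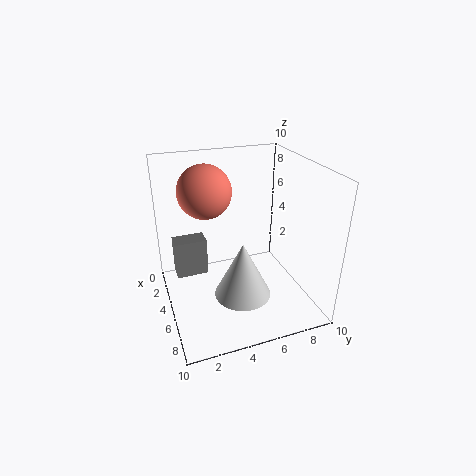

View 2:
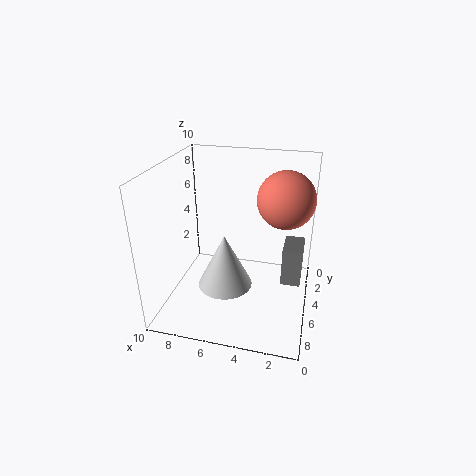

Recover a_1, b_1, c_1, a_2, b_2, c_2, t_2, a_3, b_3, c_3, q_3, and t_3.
a_1 = 2; b_1 = 3.5; c_1 = 7.5; a_2 = 6; b_2 = 5; c_2 = 1; t_2 = 4; a_3 = 0.5; b_3 = 1; c_3 = 0.5; q_3 = 2.5; t_3 = 3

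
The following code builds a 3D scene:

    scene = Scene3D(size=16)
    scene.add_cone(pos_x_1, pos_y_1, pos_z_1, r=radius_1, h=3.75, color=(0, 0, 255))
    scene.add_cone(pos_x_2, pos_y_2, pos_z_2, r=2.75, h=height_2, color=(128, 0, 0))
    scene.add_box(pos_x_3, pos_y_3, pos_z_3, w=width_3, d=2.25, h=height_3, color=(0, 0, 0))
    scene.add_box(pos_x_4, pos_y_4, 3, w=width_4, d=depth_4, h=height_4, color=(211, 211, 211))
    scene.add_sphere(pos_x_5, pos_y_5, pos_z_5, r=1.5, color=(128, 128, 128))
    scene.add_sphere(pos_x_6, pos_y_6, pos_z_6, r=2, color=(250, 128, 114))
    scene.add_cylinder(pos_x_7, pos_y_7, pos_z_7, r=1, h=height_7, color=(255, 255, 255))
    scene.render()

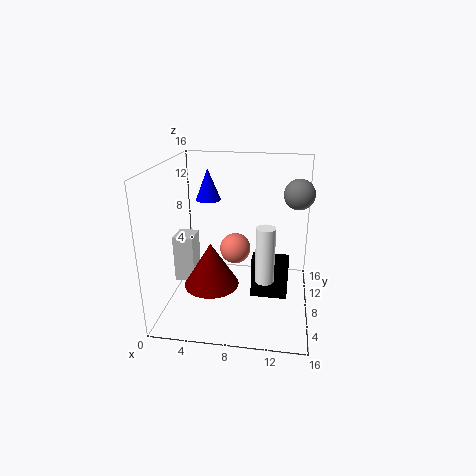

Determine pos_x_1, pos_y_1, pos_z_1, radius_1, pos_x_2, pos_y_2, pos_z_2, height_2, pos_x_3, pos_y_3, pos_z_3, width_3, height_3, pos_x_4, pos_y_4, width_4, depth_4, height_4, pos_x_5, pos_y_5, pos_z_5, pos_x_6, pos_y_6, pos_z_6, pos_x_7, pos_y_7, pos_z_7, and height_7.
pos_x_1 = 3.75; pos_y_1 = 12; pos_z_1 = 11; radius_1 = 1.5; pos_x_2 = 6; pos_y_2 = 3.5; pos_z_2 = 4.75; height_2 = 4.5; pos_x_3 = 9.5; pos_y_3 = 8; pos_z_3 = 0.5; width_3 = 4.25; height_3 = 4.75; pos_x_4 = 1; pos_y_4 = 6.25; width_4 = 2.25; depth_4 = 2.75; height_4 = 5.25; pos_x_5 = 14.25; pos_y_5 = 6.25; pos_z_5 = 13.75; pos_x_6 = 6.75; pos_y_6 = 13.5; pos_z_6 = 4; pos_x_7 = 11.25; pos_y_7 = 5.25; pos_z_7 = 4.5; height_7 = 6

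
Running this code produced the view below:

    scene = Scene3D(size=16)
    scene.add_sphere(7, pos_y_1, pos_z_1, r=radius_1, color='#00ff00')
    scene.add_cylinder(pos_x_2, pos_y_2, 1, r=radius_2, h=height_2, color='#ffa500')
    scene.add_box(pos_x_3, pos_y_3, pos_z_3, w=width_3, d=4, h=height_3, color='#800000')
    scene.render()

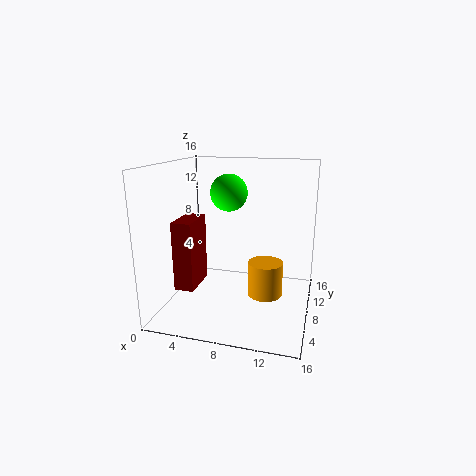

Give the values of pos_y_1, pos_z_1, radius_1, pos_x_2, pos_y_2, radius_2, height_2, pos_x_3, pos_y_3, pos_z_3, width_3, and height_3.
pos_y_1 = 8; pos_z_1 = 13; radius_1 = 2; pos_x_2 = 11; pos_y_2 = 9; radius_2 = 2; height_2 = 4; pos_x_3 = 3; pos_y_3 = 2; pos_z_3 = 4; width_3 = 2; height_3 = 7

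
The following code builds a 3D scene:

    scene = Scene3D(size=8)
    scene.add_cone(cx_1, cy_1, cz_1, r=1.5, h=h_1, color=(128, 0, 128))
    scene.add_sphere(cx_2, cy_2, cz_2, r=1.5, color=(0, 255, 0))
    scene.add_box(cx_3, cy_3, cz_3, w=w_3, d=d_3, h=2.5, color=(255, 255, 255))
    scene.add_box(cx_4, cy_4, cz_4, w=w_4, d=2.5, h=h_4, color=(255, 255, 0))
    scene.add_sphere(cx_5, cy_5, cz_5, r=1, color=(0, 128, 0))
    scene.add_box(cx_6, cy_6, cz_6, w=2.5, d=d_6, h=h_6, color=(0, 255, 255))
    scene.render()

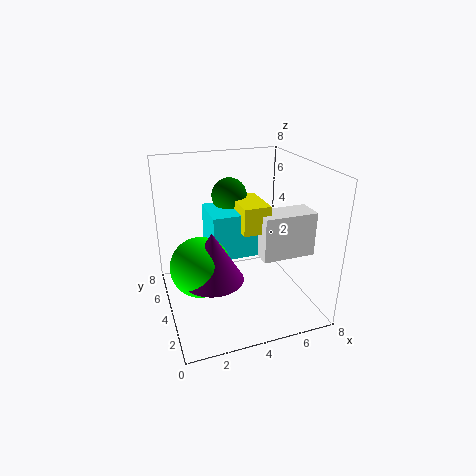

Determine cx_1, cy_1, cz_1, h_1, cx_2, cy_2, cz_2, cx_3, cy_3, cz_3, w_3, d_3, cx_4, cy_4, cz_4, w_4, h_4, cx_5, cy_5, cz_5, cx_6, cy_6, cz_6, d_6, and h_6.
cx_1 = 2
cy_1 = 2
cz_1 = 3
h_1 = 2.5
cx_2 = 1.5
cy_2 = 2.5
cz_2 = 3.5
cx_3 = 5
cy_3 = 2.5
cz_3 = 3
w_3 = 3
d_3 = 1.5
cx_4 = 4
cy_4 = 3
cz_4 = 4.5
w_4 = 1.5
h_4 = 1.5
cx_5 = 4
cy_5 = 5.5
cz_5 = 6
cx_6 = 2.5
cy_6 = 3.5
cz_6 = 3
d_6 = 2.5
h_6 = 2.5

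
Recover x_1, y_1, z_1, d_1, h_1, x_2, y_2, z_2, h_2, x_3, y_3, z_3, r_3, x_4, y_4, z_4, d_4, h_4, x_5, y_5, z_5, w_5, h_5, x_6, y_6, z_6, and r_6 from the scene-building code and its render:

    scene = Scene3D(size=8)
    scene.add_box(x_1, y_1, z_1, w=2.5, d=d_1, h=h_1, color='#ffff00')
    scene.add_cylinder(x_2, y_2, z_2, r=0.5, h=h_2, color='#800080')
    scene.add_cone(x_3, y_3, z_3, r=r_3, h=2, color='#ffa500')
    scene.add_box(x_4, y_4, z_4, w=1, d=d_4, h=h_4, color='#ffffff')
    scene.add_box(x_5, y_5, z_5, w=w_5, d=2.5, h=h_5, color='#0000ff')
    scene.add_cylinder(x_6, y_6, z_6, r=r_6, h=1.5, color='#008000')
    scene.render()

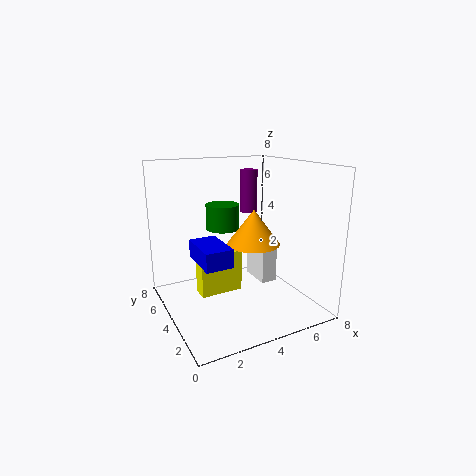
x_1 = 2
y_1 = 4.5
z_1 = 0.5
d_1 = 1
h_1 = 2.5
x_2 = 5.5
y_2 = 5.5
z_2 = 5
h_2 = 2.5
x_3 = 5
y_3 = 4
z_3 = 3.5
r_3 = 1.5
x_4 = 6
y_4 = 4.5
z_4 = 0.5
d_4 = 2
h_4 = 3
x_5 = 1.5
y_5 = 2.5
z_5 = 3
w_5 = 1.5
h_5 = 1
x_6 = 4
y_6 = 6
z_6 = 4
r_6 = 1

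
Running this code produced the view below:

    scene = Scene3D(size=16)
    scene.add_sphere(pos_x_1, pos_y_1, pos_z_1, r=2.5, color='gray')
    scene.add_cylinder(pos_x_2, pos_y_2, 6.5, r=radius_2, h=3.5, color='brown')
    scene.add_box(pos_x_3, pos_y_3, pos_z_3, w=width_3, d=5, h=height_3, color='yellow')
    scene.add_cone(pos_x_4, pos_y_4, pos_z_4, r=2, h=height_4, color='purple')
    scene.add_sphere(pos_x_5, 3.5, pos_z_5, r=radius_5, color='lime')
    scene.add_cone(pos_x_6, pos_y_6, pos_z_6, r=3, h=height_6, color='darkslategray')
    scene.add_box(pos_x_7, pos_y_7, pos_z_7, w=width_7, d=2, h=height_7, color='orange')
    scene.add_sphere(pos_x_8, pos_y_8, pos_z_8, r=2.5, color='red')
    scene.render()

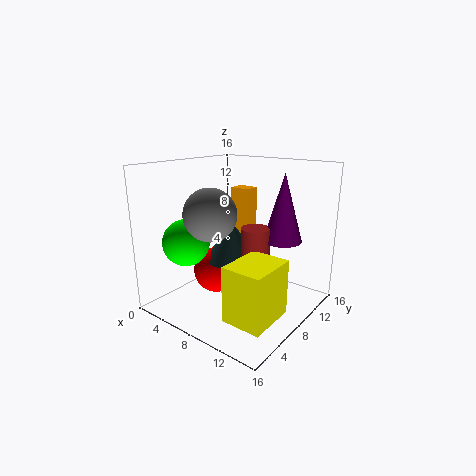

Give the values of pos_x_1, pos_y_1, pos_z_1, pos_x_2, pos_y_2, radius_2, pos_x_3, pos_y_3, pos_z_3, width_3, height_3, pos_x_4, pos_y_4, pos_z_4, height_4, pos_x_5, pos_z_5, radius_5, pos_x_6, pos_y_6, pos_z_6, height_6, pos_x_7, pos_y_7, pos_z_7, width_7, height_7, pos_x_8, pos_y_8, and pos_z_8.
pos_x_1 = 9; pos_y_1 = 2.5; pos_z_1 = 12; pos_x_2 = 11; pos_y_2 = 7; radius_2 = 1.5; pos_x_3 = 11.5; pos_y_3 = 1; pos_z_3 = 2.5; width_3 = 4; height_3 = 5.5; pos_x_4 = 13; pos_y_4 = 9; pos_z_4 = 8.5; height_4 = 7; pos_x_5 = 4.5; pos_z_5 = 8; radius_5 = 2.5; pos_x_6 = 8; pos_y_6 = 7; pos_z_6 = 6; height_6 = 4; pos_x_7 = 3.5; pos_y_7 = 12.5; pos_z_7 = 6.5; width_7 = 2.5; height_7 = 6; pos_x_8 = 6.5; pos_y_8 = 6; pos_z_8 = 4.5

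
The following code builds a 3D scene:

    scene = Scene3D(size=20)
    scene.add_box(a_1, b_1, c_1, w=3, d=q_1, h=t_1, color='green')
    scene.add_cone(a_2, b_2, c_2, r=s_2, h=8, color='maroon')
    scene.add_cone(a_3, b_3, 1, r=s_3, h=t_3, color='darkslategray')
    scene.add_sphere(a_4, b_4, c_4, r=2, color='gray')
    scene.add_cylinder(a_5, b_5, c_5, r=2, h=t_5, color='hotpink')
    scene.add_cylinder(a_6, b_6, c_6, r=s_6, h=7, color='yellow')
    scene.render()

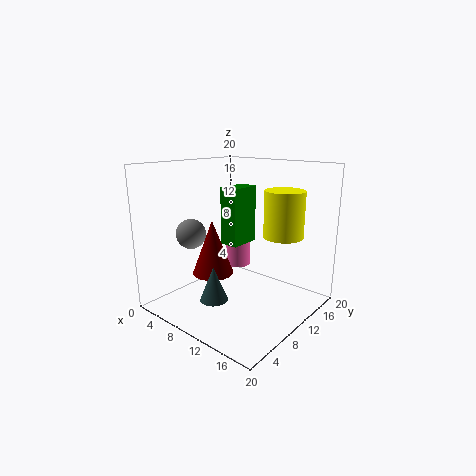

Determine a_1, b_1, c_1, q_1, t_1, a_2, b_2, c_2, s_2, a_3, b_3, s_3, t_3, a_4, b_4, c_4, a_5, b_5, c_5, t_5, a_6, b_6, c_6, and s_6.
a_1 = 4
b_1 = 13
c_1 = 7
q_1 = 5
t_1 = 9
a_2 = 6
b_2 = 9
c_2 = 4
s_2 = 3
a_3 = 8
b_3 = 7
s_3 = 2
t_3 = 5
a_4 = 6
b_4 = 5
c_4 = 11
a_5 = 5
b_5 = 16
c_5 = 3
t_5 = 7
a_6 = 13
b_6 = 17
c_6 = 9
s_6 = 3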